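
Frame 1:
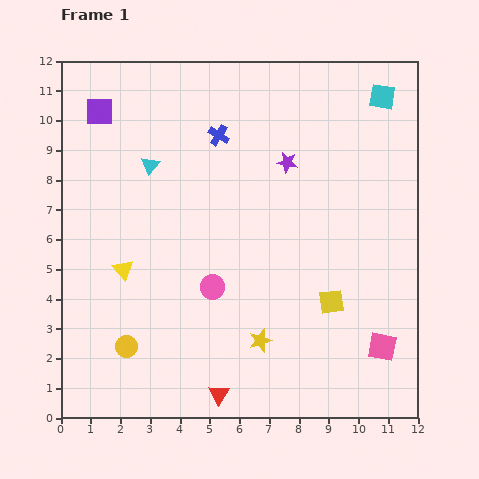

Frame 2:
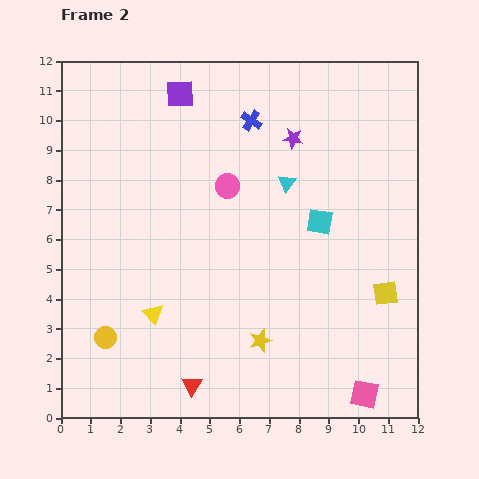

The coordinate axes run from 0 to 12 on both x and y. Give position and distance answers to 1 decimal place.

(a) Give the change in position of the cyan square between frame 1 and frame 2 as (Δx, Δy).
(-2.1, -4.2)

The cyan square was at (10.8, 10.8) in frame 1 and (8.7, 6.6) in frame 2.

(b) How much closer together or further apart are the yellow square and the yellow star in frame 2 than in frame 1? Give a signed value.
+1.8

Distance in frame 1: 2.7. Distance in frame 2: 4.5.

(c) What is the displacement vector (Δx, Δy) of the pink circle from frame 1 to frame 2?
(0.5, 3.4)

The pink circle was at (5.1, 4.4) in frame 1 and (5.6, 7.8) in frame 2.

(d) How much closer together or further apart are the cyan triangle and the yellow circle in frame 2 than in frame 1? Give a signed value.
+1.8

Distance in frame 1: 6.2. Distance in frame 2: 8.0.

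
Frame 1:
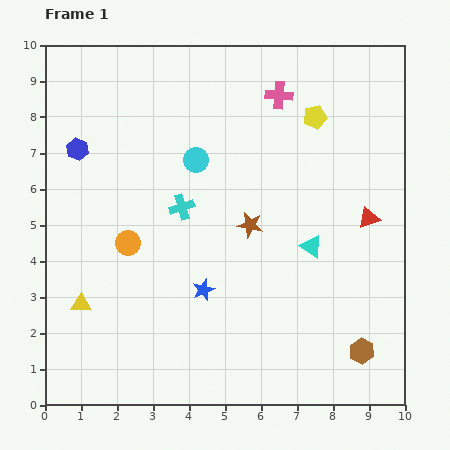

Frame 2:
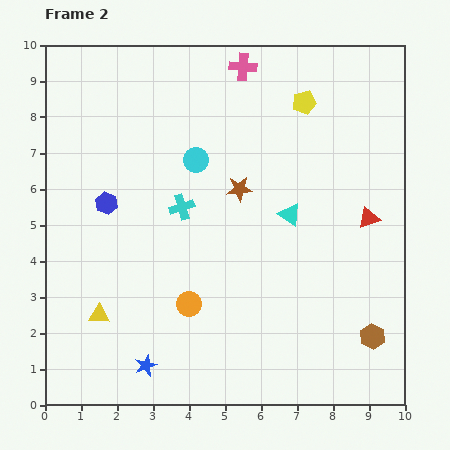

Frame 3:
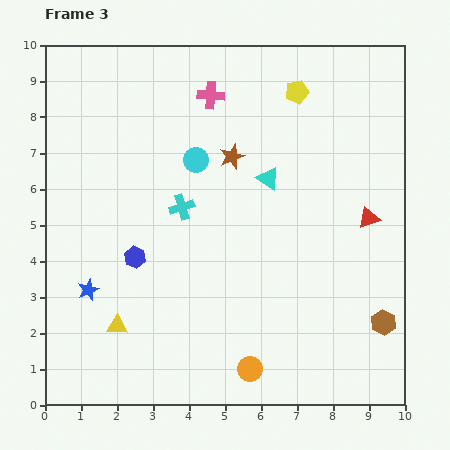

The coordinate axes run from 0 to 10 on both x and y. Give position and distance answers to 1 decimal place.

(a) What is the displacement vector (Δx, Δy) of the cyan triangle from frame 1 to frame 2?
(-0.6, 0.9)

The cyan triangle was at (7.4, 4.4) in frame 1 and (6.8, 5.3) in frame 2.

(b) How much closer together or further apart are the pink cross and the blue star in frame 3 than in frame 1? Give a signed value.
+0.6

Distance in frame 1: 5.8. Distance in frame 3: 6.4.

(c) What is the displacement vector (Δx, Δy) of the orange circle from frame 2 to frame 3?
(1.7, -1.8)

The orange circle was at (4.0, 2.8) in frame 2 and (5.7, 1.0) in frame 3.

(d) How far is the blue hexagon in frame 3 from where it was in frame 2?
1.7

The blue hexagon moved from (1.7, 5.6) to (2.5, 4.1), a distance of √(0.8² + 1.5²) ≈ 1.7.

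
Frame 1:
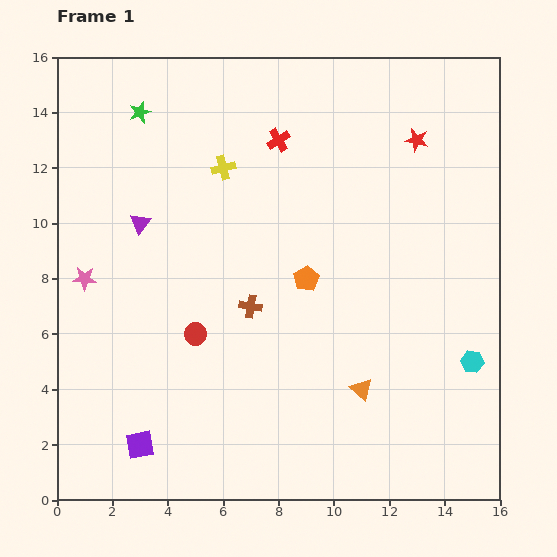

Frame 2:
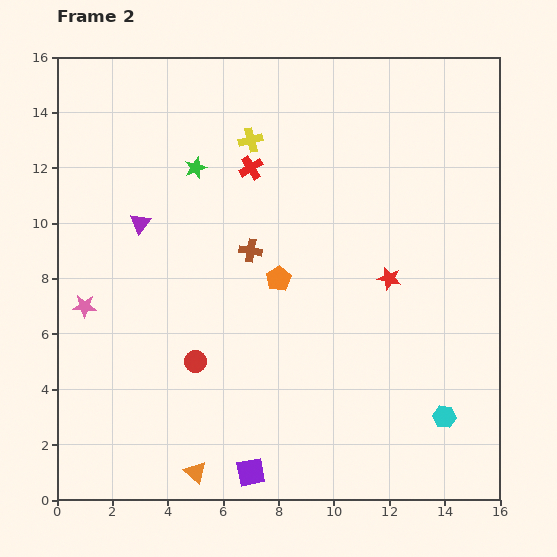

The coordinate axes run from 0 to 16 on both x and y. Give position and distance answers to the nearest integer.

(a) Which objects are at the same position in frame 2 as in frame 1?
the purple triangle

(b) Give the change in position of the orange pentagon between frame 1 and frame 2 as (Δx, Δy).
(-1, 0)

The orange pentagon was at (9, 8) in frame 1 and (8, 8) in frame 2.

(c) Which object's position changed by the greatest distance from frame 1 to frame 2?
the orange triangle

(moved 7; next 5)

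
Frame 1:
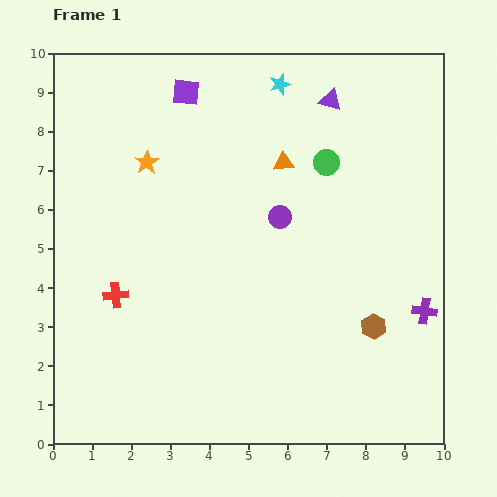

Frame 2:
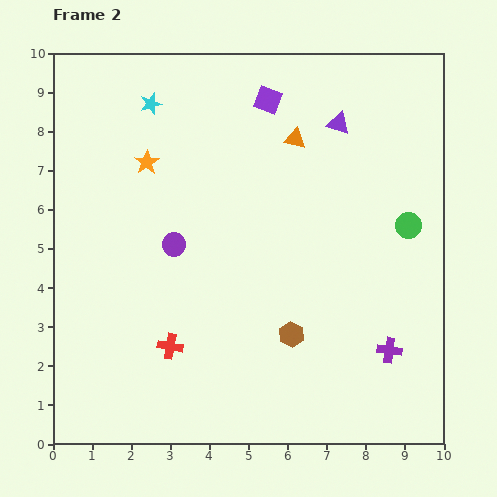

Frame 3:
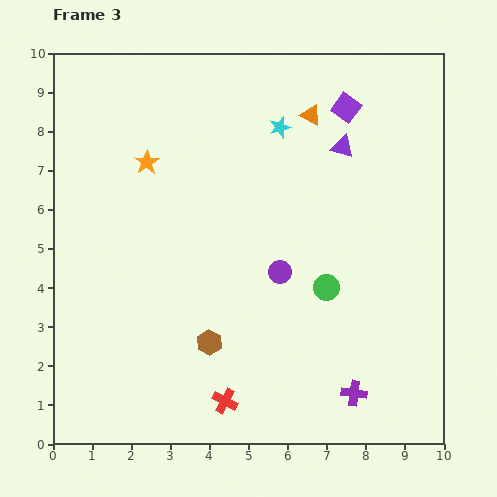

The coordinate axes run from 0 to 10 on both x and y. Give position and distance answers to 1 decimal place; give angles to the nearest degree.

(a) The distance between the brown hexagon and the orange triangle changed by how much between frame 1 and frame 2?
+0.2

Distance in frame 1: 4.8. Distance in frame 2: 5.0.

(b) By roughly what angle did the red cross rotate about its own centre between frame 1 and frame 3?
33° clockwise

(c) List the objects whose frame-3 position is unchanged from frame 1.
the orange star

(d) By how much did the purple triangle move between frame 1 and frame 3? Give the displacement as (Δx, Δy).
(0.3, -1.2)

The purple triangle was at (7.1, 8.8) in frame 1 and (7.4, 7.6) in frame 3.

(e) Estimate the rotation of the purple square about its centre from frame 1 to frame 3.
30° clockwise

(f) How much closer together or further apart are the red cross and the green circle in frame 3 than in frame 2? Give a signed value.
-2.9

Distance in frame 2: 6.8. Distance in frame 3: 3.9.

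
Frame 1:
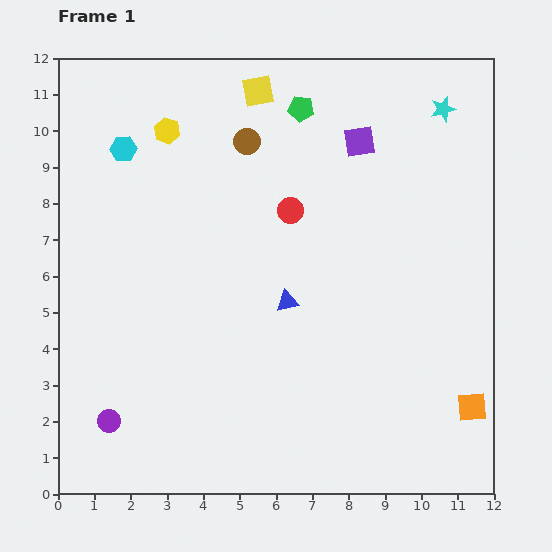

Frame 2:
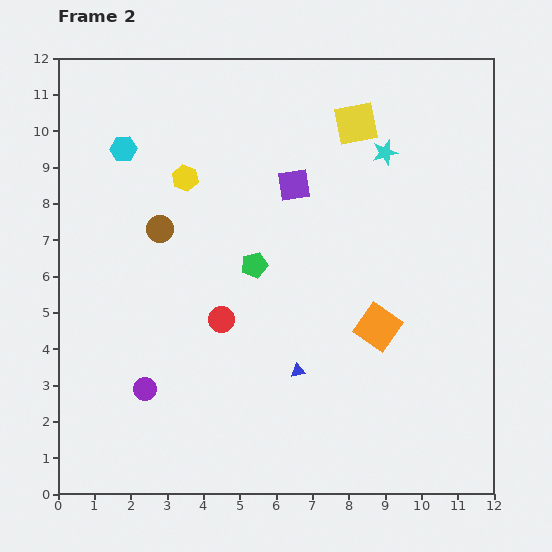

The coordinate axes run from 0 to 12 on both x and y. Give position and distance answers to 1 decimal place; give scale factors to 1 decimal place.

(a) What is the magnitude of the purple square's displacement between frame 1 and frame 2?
2.2

The purple square moved from (8.3, 9.7) to (6.5, 8.5), a distance of √(1.8² + 1.2²) ≈ 2.2.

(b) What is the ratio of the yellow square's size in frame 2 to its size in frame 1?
1.4×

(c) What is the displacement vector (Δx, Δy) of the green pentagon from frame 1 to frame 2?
(-1.3, -4.3)

The green pentagon was at (6.7, 10.6) in frame 1 and (5.4, 6.3) in frame 2.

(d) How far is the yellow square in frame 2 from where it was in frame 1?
2.8

The yellow square moved from (5.5, 11.1) to (8.2, 10.2), a distance of √(2.7² + 0.9²) ≈ 2.8.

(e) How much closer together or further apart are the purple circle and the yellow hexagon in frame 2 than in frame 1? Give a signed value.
-2.3

Distance in frame 1: 8.2. Distance in frame 2: 5.9.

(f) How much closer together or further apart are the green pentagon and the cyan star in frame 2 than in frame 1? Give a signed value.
+0.9

Distance in frame 1: 3.9. Distance in frame 2: 4.8.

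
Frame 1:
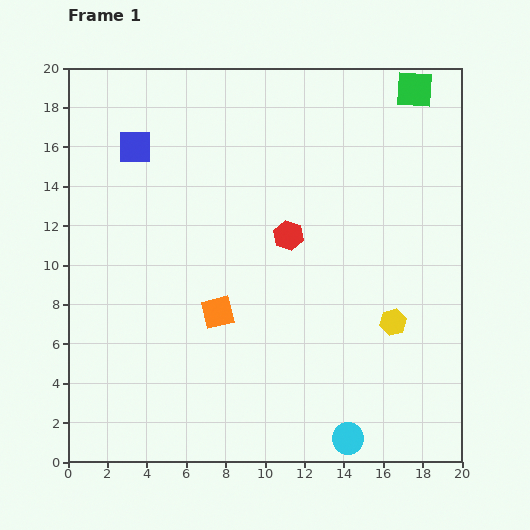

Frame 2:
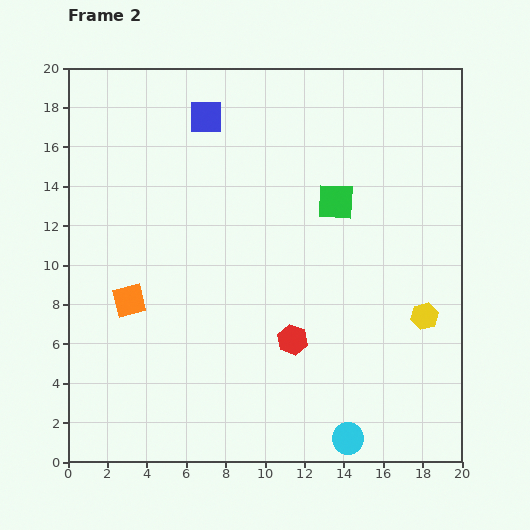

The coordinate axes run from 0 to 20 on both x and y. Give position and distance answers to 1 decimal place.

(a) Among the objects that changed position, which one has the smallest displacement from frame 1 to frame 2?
the yellow hexagon

(moved 1.6)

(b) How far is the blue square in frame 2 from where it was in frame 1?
3.9

The blue square moved from (3.4, 16.0) to (7.0, 17.5), a distance of √(3.6² + 1.5²) ≈ 3.9.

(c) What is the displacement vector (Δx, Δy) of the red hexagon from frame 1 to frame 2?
(0.2, -5.3)

The red hexagon was at (11.2, 11.5) in frame 1 and (11.4, 6.2) in frame 2.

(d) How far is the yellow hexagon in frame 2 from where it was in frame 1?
1.6

The yellow hexagon moved from (16.5, 7.1) to (18.1, 7.4), a distance of √(1.6² + 0.3²) ≈ 1.6.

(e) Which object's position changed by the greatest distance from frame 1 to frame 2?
the green square

(moved 7.0; next 5.3)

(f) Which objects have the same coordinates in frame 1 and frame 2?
the cyan circle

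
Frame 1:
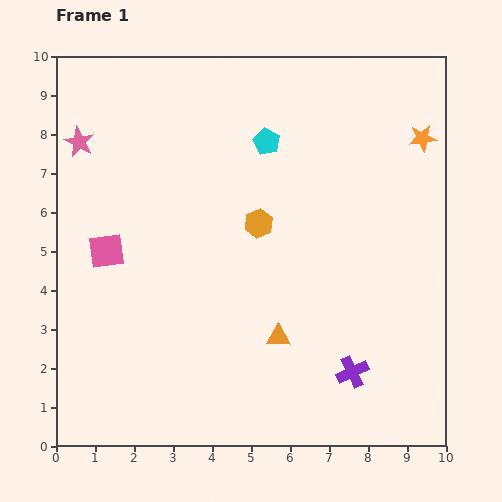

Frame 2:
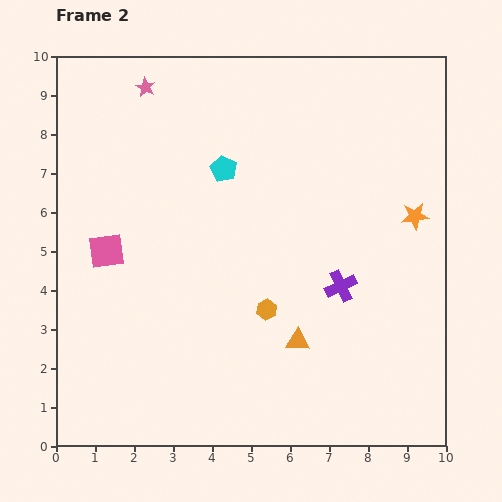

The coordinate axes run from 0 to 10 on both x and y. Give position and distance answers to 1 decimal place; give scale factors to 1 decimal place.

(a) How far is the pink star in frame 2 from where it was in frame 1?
2.2

The pink star moved from (0.6, 7.8) to (2.3, 9.2), a distance of √(1.7² + 1.4²) ≈ 2.2.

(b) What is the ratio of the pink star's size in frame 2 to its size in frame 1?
0.6×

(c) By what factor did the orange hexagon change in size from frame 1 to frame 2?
0.7×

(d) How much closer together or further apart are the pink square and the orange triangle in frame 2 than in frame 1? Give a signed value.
+0.5

Distance in frame 1: 4.9. Distance in frame 2: 5.4.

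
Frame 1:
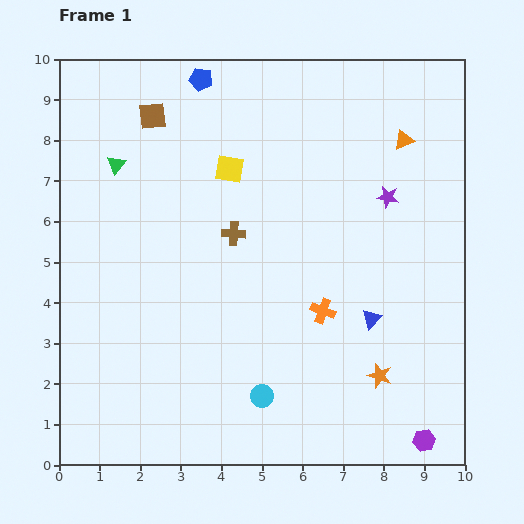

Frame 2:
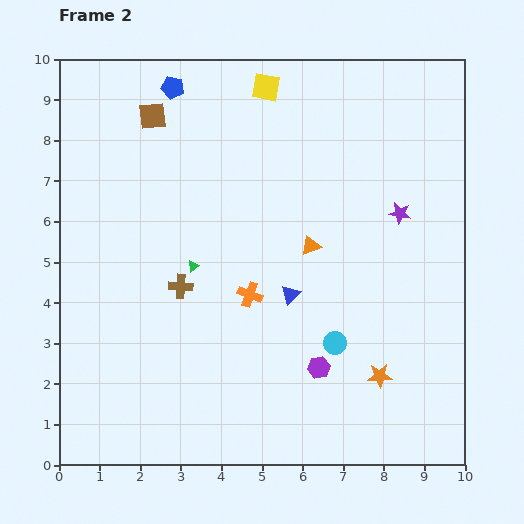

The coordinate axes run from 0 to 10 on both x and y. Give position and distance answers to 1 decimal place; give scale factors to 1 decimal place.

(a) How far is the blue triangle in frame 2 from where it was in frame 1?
2.1

The blue triangle moved from (7.7, 3.6) to (5.7, 4.2), a distance of √(2.0² + 0.6²) ≈ 2.1.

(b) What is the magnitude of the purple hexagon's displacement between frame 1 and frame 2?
3.2

The purple hexagon moved from (9.0, 0.6) to (6.4, 2.4), a distance of √(2.6² + 1.8²) ≈ 3.2.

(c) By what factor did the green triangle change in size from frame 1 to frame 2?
0.6×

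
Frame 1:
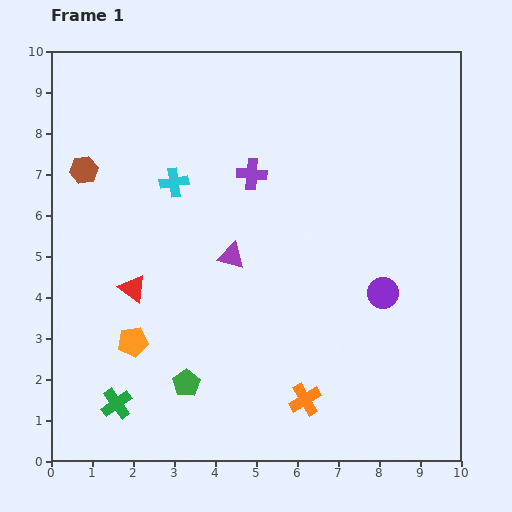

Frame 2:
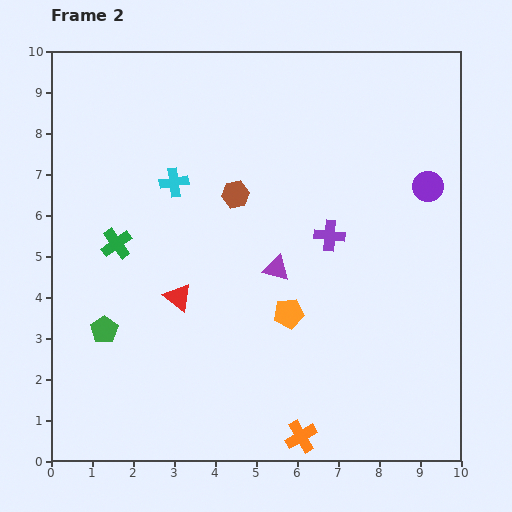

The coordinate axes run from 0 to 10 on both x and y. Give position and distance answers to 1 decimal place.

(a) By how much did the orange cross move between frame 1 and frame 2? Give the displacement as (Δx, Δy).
(-0.1, -0.9)

The orange cross was at (6.2, 1.5) in frame 1 and (6.1, 0.6) in frame 2.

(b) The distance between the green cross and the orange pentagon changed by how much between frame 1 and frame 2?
+2.9

Distance in frame 1: 1.6. Distance in frame 2: 4.5.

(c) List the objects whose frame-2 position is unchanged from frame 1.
the cyan cross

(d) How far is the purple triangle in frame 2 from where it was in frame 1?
1.1

The purple triangle moved from (4.4, 5.0) to (5.5, 4.7), a distance of √(1.1² + 0.3²) ≈ 1.1.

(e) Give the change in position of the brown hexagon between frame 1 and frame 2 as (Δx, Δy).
(3.7, -0.6)

The brown hexagon was at (0.8, 7.1) in frame 1 and (4.5, 6.5) in frame 2.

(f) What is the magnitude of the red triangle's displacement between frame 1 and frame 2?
1.1

The red triangle moved from (2.0, 4.2) to (3.1, 4.0), a distance of √(1.1² + 0.2²) ≈ 1.1.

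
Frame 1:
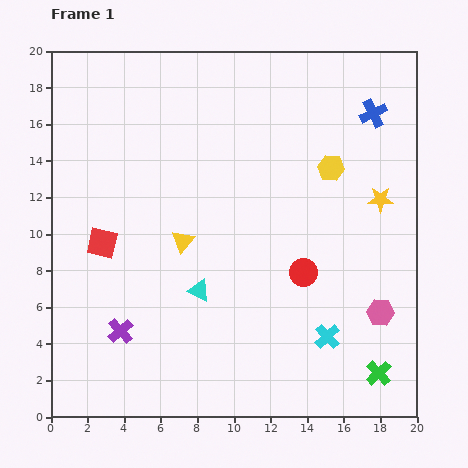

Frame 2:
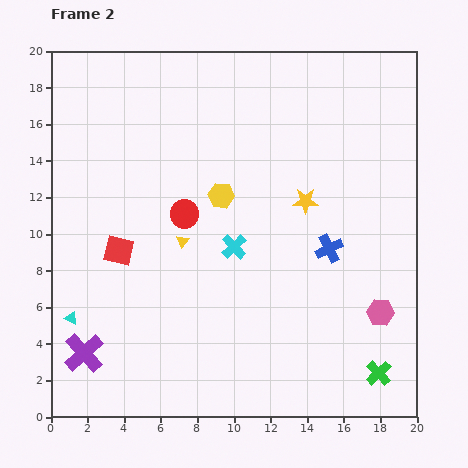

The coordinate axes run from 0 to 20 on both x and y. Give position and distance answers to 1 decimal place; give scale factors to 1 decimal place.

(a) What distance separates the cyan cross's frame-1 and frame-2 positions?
7.1

The cyan cross moved from (15.1, 4.4) to (10.0, 9.3), a distance of √(5.1² + 4.9²) ≈ 7.1.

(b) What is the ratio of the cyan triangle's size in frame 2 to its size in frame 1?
0.6×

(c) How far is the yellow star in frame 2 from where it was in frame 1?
4.1

The yellow star moved from (18.0, 11.9) to (13.9, 11.8), a distance of √(4.1² + 0.1²) ≈ 4.1.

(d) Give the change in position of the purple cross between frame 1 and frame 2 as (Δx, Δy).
(-2.0, -1.2)

The purple cross was at (3.8, 4.7) in frame 1 and (1.8, 3.5) in frame 2.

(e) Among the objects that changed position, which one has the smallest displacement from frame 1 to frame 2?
the red square

(moved 1.0)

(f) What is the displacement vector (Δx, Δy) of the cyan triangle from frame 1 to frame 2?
(-7.0, -1.5)

The cyan triangle was at (8.1, 6.9) in frame 1 and (1.1, 5.4) in frame 2.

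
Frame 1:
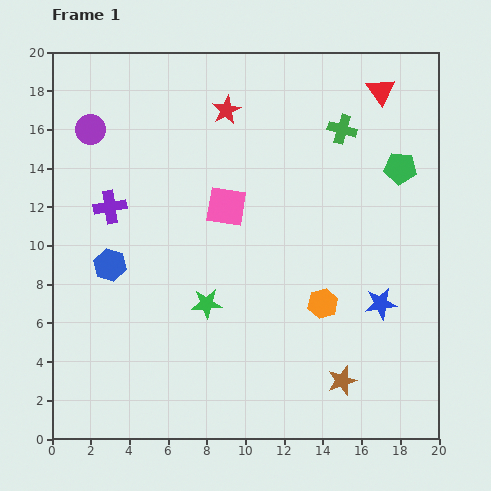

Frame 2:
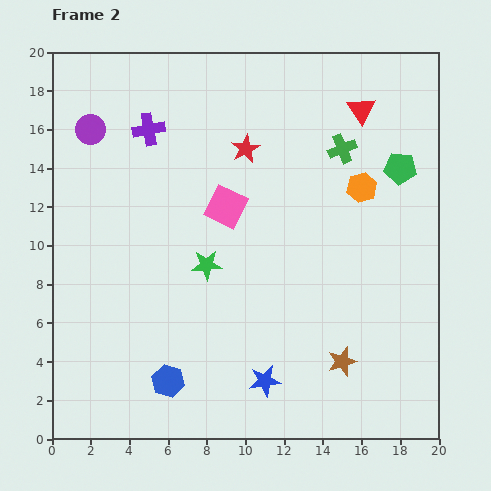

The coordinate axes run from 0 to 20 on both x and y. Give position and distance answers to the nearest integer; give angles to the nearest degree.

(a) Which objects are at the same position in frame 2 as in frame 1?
the pink square, the purple circle, the green pentagon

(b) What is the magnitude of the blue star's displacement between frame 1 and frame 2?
7

The blue star moved from (17, 7) to (11, 3), a distance of √(6² + 4²) ≈ 7.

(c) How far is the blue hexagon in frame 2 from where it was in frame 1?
7

The blue hexagon moved from (3, 9) to (6, 3), a distance of √(3² + 6²) ≈ 7.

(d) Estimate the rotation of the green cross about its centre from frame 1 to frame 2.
38° counter-clockwise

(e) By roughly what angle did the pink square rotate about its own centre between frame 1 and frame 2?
17° clockwise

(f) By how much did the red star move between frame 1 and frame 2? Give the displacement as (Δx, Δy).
(1, -2)

The red star was at (9, 17) in frame 1 and (10, 15) in frame 2.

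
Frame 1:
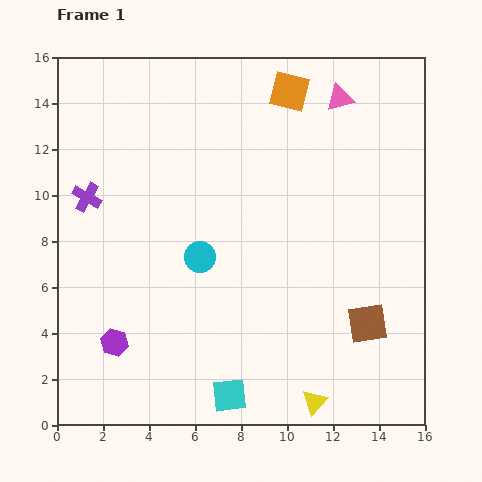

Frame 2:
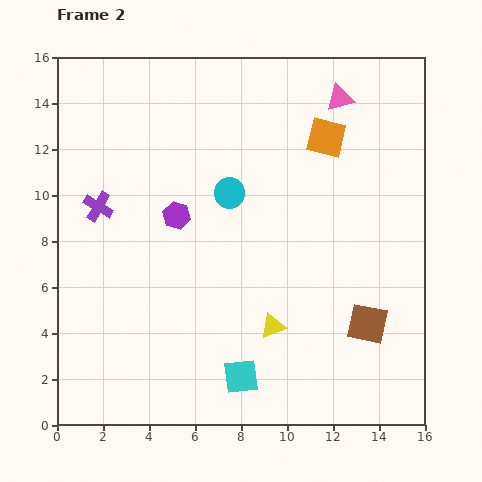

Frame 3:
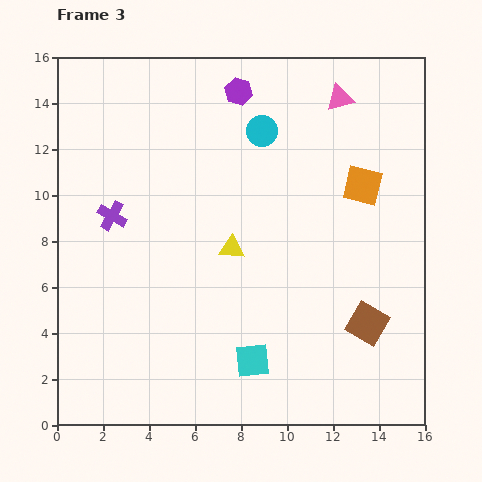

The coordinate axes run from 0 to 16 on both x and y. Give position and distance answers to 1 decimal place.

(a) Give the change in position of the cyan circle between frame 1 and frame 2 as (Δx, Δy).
(1.3, 2.8)

The cyan circle was at (6.2, 7.3) in frame 1 and (7.5, 10.1) in frame 2.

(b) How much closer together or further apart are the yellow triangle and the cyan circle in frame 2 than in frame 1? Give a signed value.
-1.9

Distance in frame 1: 8.0. Distance in frame 2: 6.1.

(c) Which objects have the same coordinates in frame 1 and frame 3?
the brown square, the pink triangle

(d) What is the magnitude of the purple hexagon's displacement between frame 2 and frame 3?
6.0

The purple hexagon moved from (5.2, 9.1) to (7.9, 14.5), a distance of √(2.7² + 5.4²) ≈ 6.0.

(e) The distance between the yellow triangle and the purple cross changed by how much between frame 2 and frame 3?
-3.8

Distance in frame 2: 9.2. Distance in frame 3: 5.4.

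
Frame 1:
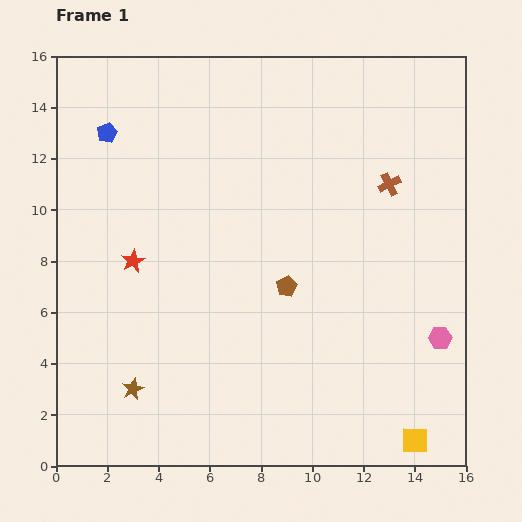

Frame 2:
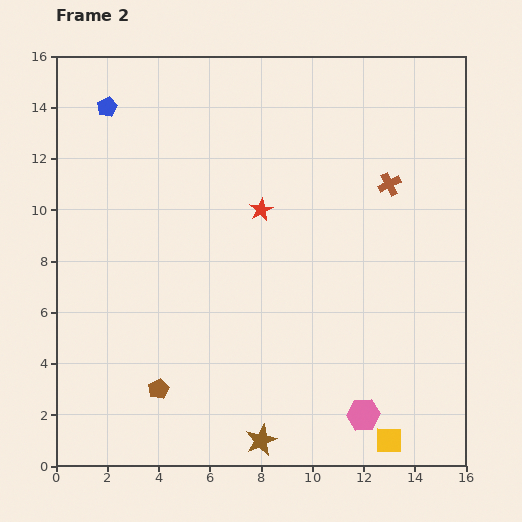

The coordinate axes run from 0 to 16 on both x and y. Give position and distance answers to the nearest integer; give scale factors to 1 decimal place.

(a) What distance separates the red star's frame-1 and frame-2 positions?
5

The red star moved from (3, 8) to (8, 10), a distance of √(5² + 2²) ≈ 5.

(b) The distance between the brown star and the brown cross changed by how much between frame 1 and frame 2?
-2

Distance in frame 1: 13. Distance in frame 2: 11.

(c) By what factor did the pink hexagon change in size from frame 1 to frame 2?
1.4×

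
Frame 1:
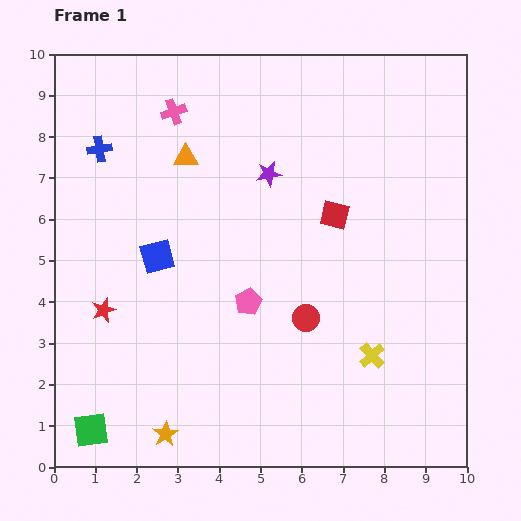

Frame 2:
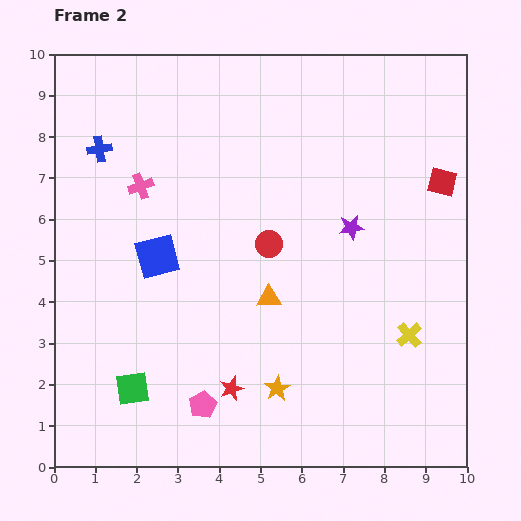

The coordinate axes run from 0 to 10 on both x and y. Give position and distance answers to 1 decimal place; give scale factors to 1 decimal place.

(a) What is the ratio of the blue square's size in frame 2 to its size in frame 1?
1.3×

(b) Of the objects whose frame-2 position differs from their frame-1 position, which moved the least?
the yellow cross

(moved 1.0)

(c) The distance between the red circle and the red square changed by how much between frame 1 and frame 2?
+1.9

Distance in frame 1: 2.6. Distance in frame 2: 4.5.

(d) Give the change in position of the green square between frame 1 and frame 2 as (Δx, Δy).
(1.0, 1.0)

The green square was at (0.9, 0.9) in frame 1 and (1.9, 1.9) in frame 2.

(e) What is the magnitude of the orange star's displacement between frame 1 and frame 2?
2.9

The orange star moved from (2.7, 0.8) to (5.4, 1.9), a distance of √(2.7² + 1.1²) ≈ 2.9.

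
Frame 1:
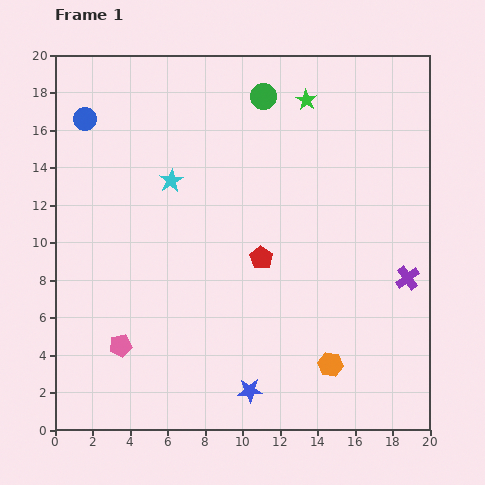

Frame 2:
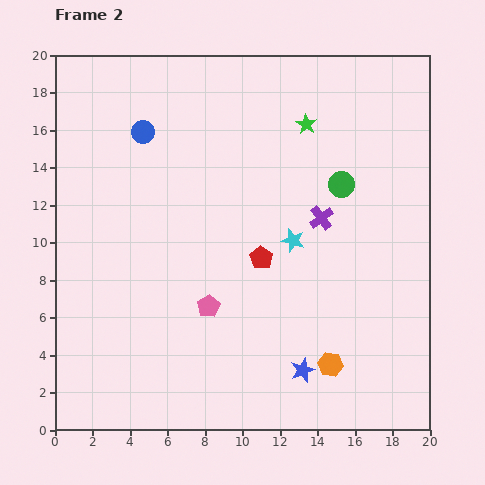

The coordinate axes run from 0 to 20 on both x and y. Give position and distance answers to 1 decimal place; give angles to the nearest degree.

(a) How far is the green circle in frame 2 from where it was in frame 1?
6.3

The green circle moved from (11.1, 17.8) to (15.3, 13.1), a distance of √(4.2² + 4.7²) ≈ 6.3.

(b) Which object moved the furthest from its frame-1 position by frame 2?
the cyan star

(moved 7.2; next 6.3)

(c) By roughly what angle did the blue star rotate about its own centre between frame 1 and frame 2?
18° counter-clockwise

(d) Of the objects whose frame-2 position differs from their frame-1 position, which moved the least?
the green star

(moved 1.3)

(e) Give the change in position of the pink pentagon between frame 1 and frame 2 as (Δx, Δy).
(4.7, 2.1)

The pink pentagon was at (3.5, 4.5) in frame 1 and (8.2, 6.6) in frame 2.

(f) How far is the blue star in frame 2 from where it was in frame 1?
3.0

The blue star moved from (10.4, 2.1) to (13.2, 3.2), a distance of √(2.8² + 1.1²) ≈ 3.0.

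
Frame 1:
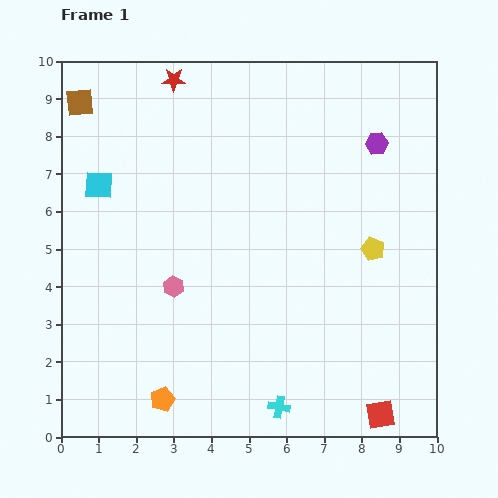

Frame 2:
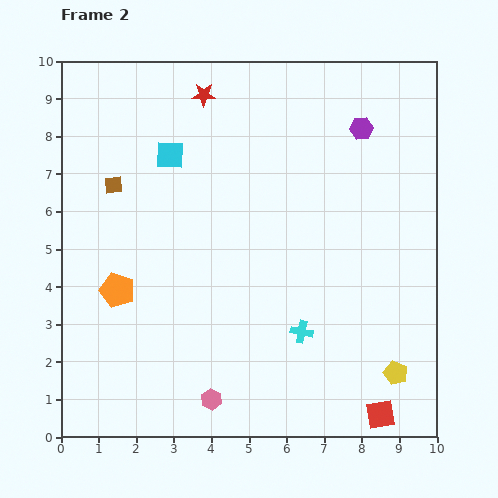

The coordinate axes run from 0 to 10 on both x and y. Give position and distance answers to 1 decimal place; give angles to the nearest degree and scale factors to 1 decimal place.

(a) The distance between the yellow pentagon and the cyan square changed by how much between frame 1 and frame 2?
+0.8

Distance in frame 1: 7.5. Distance in frame 2: 8.3.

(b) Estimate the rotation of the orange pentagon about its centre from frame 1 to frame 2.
31° counter-clockwise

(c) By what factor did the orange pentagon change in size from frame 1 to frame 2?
1.4×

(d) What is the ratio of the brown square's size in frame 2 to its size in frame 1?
0.6×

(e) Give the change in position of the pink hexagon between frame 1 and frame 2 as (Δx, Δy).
(1.0, -3.0)

The pink hexagon was at (3.0, 4.0) in frame 1 and (4.0, 1.0) in frame 2.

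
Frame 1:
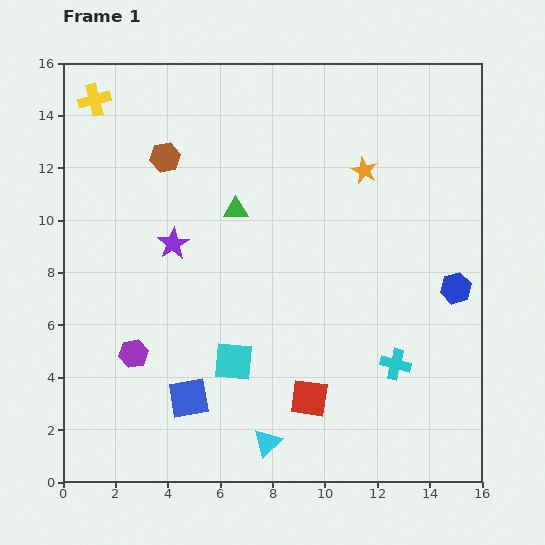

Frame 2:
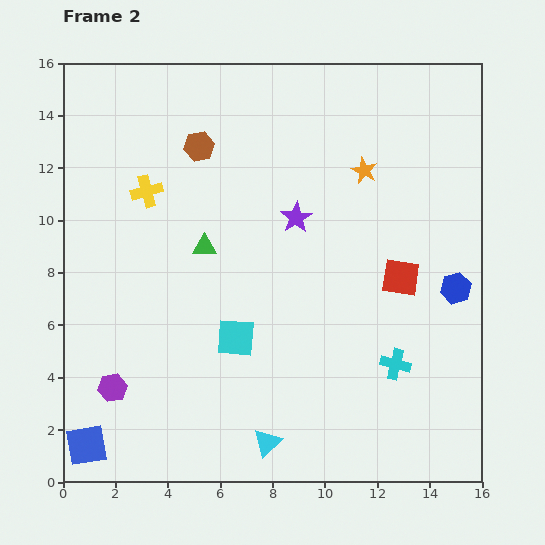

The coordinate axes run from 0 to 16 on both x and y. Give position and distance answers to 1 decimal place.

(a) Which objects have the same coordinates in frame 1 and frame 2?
the cyan cross, the cyan triangle, the orange star, the blue hexagon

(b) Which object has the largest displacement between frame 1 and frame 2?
the red square

(moved 5.8; next 4.8)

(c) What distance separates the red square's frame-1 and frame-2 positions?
5.8

The red square moved from (9.4, 3.2) to (12.9, 7.8), a distance of √(3.5² + 4.6²) ≈ 5.8.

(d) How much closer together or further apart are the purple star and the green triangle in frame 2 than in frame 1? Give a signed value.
+1.0

Distance in frame 1: 2.7. Distance in frame 2: 3.7.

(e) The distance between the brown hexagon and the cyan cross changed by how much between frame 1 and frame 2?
-0.6

Distance in frame 1: 11.8. Distance in frame 2: 11.2.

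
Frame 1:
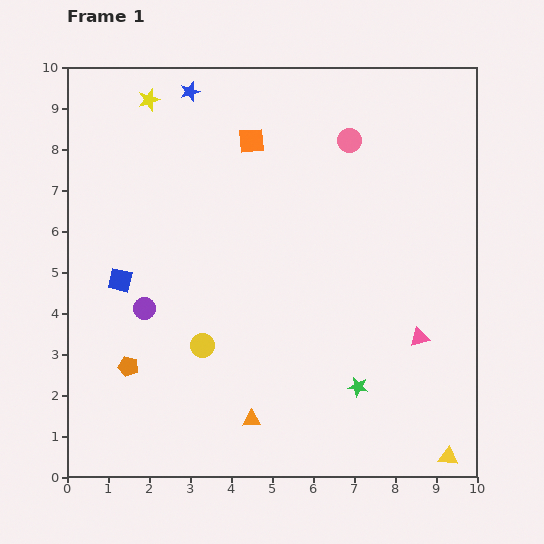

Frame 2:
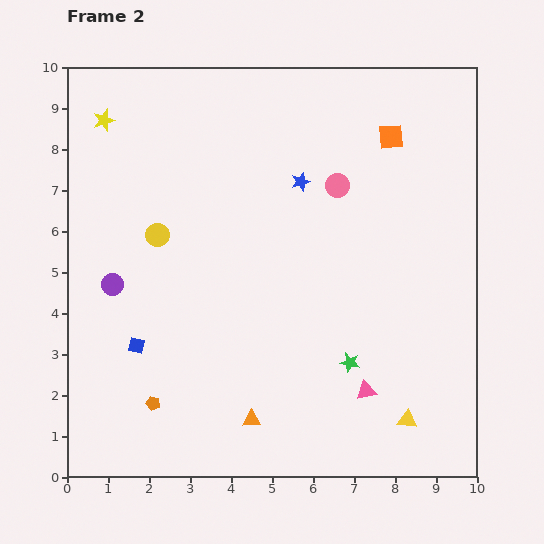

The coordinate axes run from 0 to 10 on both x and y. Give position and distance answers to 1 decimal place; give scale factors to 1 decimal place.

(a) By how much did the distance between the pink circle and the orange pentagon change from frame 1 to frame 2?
-0.7

Distance in frame 1: 7.7. Distance in frame 2: 7.0.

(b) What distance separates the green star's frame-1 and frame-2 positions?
0.6

The green star moved from (7.1, 2.2) to (6.9, 2.8), a distance of √(0.2² + 0.6²) ≈ 0.6.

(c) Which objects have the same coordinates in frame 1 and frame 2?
the orange triangle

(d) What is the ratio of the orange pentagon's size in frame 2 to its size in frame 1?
0.7×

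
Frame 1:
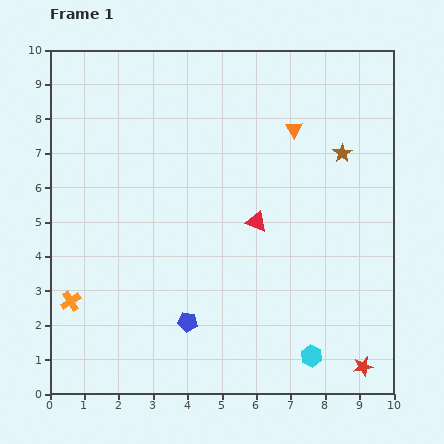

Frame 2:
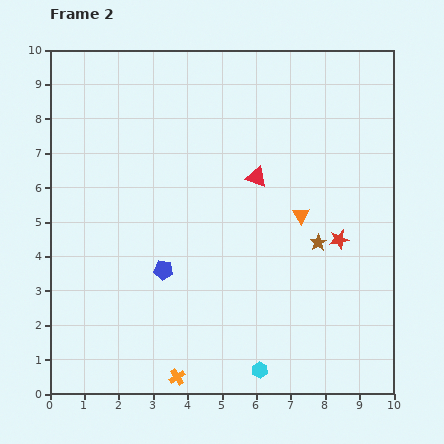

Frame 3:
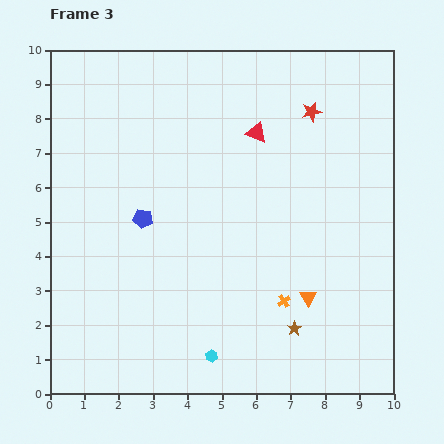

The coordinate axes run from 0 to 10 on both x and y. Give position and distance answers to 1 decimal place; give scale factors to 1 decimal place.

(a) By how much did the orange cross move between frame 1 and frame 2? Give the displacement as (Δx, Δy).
(3.1, -2.2)

The orange cross was at (0.6, 2.7) in frame 1 and (3.7, 0.5) in frame 2.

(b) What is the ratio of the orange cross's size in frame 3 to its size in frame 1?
0.6×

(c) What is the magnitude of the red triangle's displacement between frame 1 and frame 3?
2.6

The red triangle moved from (6.0, 5.0) to (6.0, 7.6), a distance of √(0.0² + 2.6²) ≈ 2.6.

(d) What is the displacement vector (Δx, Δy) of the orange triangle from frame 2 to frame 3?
(0.2, -2.4)

The orange triangle was at (7.3, 5.2) in frame 2 and (7.5, 2.8) in frame 3.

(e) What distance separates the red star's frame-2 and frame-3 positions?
3.8

The red star moved from (8.4, 4.5) to (7.6, 8.2), a distance of √(0.8² + 3.7²) ≈ 3.8.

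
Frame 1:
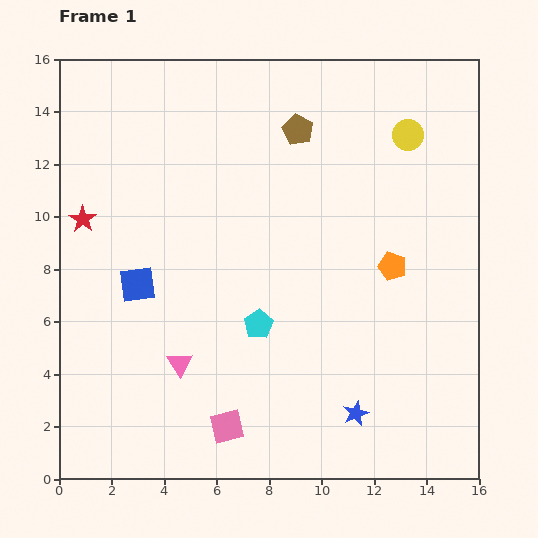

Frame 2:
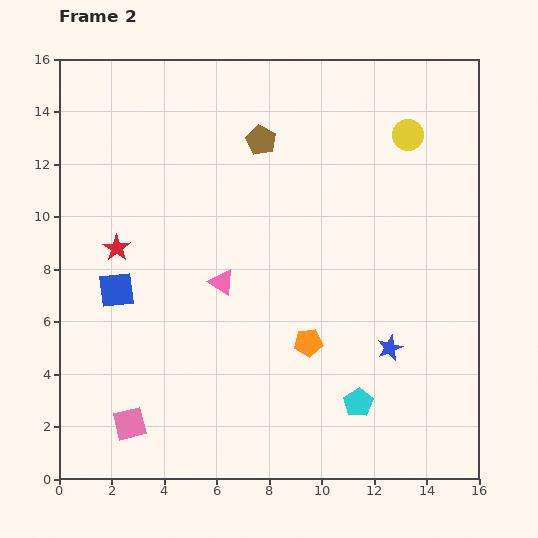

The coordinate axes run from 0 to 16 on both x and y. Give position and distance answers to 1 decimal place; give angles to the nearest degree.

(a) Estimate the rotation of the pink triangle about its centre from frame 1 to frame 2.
25° counter-clockwise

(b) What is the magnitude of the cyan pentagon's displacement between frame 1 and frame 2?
4.8

The cyan pentagon moved from (7.6, 5.9) to (11.4, 2.9), a distance of √(3.8² + 3.0²) ≈ 4.8.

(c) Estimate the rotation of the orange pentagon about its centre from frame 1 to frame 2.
24° counter-clockwise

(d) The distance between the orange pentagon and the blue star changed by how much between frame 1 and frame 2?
-2.7

Distance in frame 1: 5.8. Distance in frame 2: 3.1.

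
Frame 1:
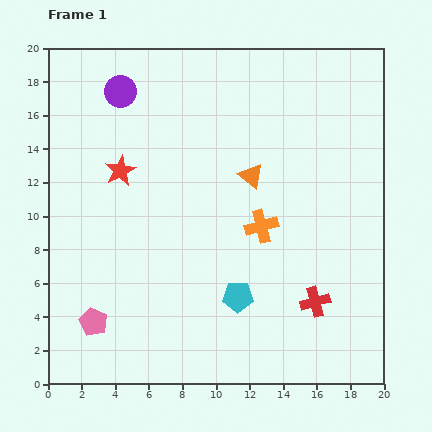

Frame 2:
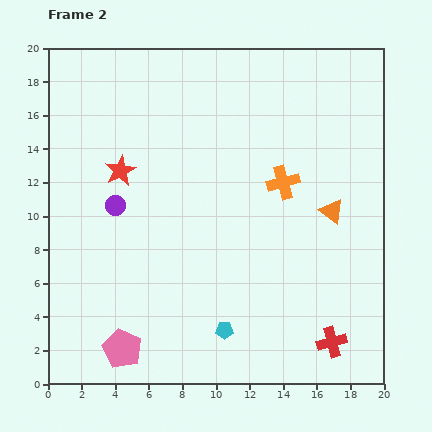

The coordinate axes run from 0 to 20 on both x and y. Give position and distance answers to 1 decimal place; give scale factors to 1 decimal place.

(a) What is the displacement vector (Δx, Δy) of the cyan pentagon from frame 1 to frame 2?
(-0.8, -2.0)

The cyan pentagon was at (11.3, 5.2) in frame 1 and (10.5, 3.2) in frame 2.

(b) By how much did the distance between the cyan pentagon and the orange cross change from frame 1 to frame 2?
+5.1

Distance in frame 1: 4.4. Distance in frame 2: 9.5.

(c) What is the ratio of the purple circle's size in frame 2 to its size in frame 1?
0.6×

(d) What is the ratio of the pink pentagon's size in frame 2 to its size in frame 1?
1.4×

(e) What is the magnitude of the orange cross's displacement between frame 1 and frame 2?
2.9

The orange cross moved from (12.7, 9.4) to (14.0, 12.0), a distance of √(1.3² + 2.6²) ≈ 2.9.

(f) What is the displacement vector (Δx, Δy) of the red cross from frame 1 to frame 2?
(1.0, -2.4)

The red cross was at (15.9, 4.9) in frame 1 and (16.9, 2.5) in frame 2.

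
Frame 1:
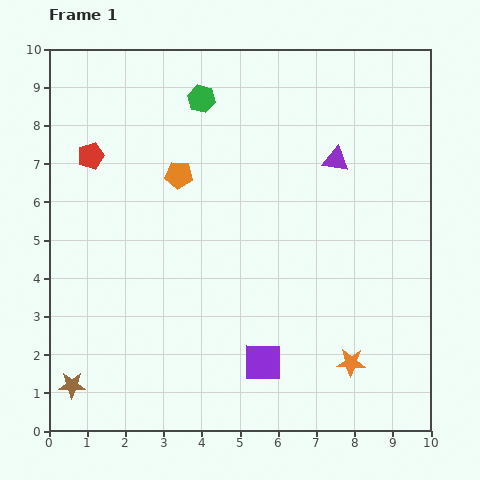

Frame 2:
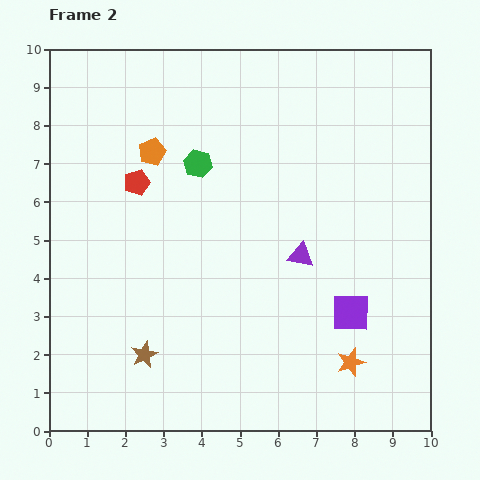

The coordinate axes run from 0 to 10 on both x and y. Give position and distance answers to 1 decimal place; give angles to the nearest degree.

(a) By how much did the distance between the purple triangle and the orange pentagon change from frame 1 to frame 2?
+0.6

Distance in frame 1: 4.1. Distance in frame 2: 4.7.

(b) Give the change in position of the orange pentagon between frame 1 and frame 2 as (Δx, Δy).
(-0.7, 0.6)

The orange pentagon was at (3.4, 6.7) in frame 1 and (2.7, 7.3) in frame 2.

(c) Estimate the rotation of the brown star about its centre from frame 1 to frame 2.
27° counter-clockwise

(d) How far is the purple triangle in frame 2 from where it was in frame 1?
2.7

The purple triangle moved from (7.5, 7.1) to (6.6, 4.6), a distance of √(0.9² + 2.5²) ≈ 2.7.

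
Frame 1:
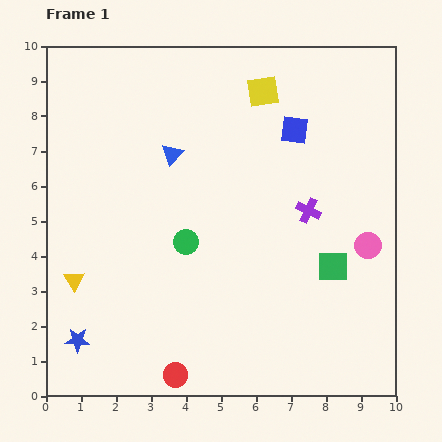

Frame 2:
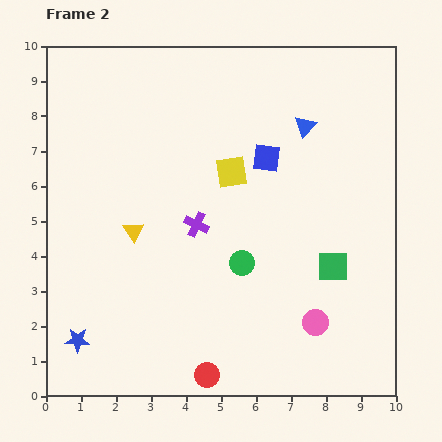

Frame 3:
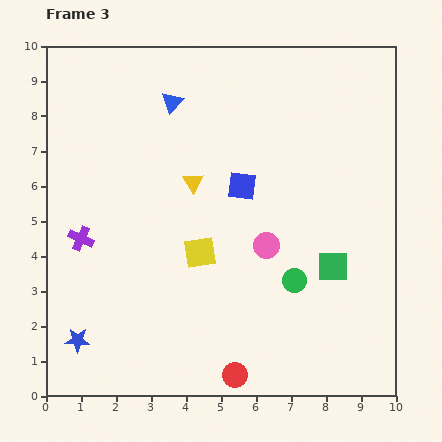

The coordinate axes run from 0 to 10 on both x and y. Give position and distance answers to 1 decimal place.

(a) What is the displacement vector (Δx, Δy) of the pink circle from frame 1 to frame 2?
(-1.5, -2.2)

The pink circle was at (9.2, 4.3) in frame 1 and (7.7, 2.1) in frame 2.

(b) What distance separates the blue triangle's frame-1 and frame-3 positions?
1.5

The blue triangle moved from (3.6, 6.9) to (3.6, 8.4), a distance of √(0.0² + 1.5²) ≈ 1.5.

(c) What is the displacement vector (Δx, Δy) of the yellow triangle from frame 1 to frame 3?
(3.4, 2.8)

The yellow triangle was at (0.8, 3.3) in frame 1 and (4.2, 6.1) in frame 3.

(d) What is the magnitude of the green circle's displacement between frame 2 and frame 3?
1.6

The green circle moved from (5.6, 3.8) to (7.1, 3.3), a distance of √(1.5² + 0.5²) ≈ 1.6.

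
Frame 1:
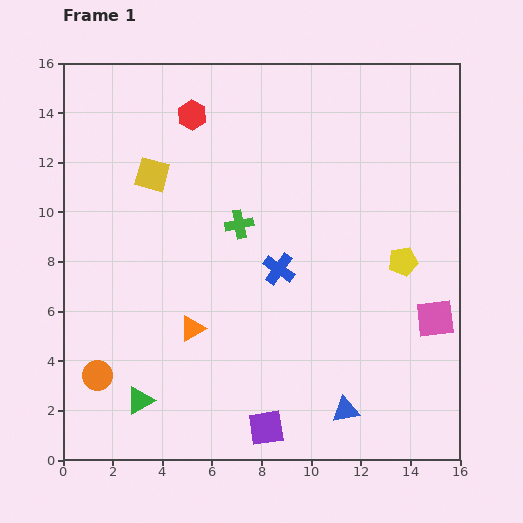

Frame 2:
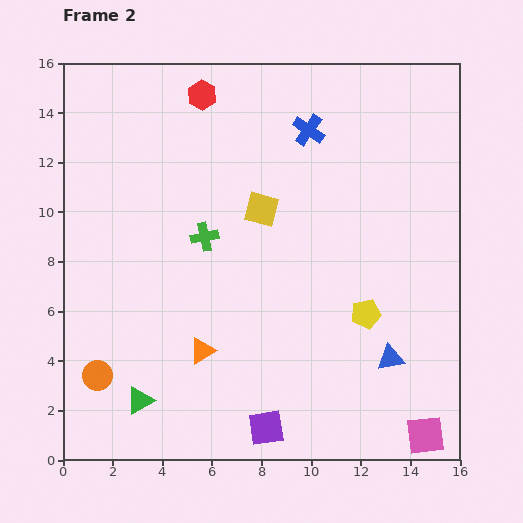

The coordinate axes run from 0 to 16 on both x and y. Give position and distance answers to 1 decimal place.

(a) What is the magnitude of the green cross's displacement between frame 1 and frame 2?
1.5

The green cross moved from (7.1, 9.5) to (5.7, 9.0), a distance of √(1.4² + 0.5²) ≈ 1.5.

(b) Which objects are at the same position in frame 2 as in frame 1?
the green triangle, the purple square, the orange circle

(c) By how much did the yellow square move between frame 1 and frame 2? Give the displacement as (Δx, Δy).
(4.4, -1.4)

The yellow square was at (3.6, 11.5) in frame 1 and (8.0, 10.1) in frame 2.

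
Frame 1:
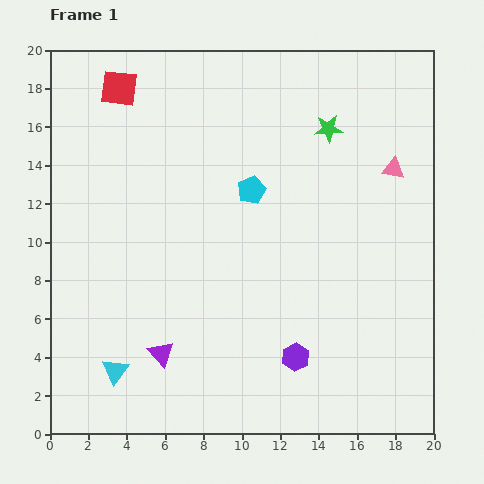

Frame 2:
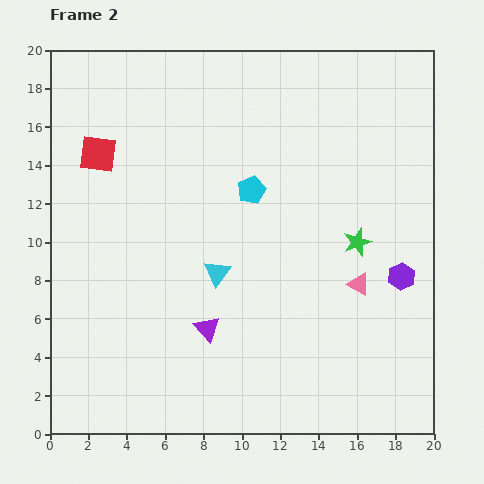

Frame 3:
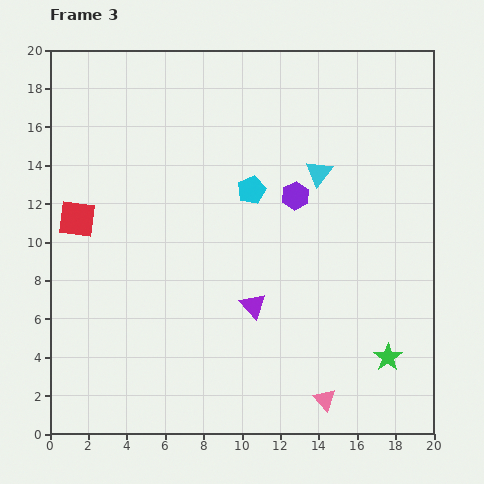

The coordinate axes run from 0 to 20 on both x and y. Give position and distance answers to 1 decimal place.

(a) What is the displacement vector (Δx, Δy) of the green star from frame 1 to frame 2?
(1.5, -5.9)

The green star was at (14.5, 15.9) in frame 1 and (16.0, 10.0) in frame 2.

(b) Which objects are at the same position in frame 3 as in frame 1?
the cyan pentagon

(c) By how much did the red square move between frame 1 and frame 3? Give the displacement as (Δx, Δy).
(-2.2, -6.8)

The red square was at (3.6, 18.0) in frame 1 and (1.4, 11.2) in frame 3.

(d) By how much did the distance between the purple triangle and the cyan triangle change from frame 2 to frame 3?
+4.8

Distance in frame 2: 2.9. Distance in frame 3: 7.7.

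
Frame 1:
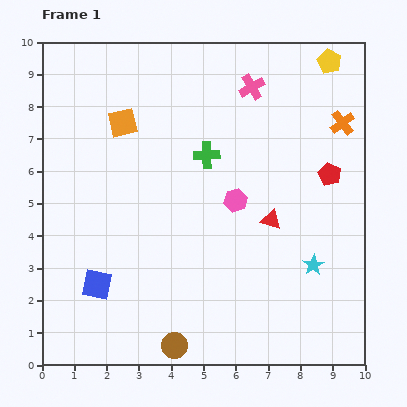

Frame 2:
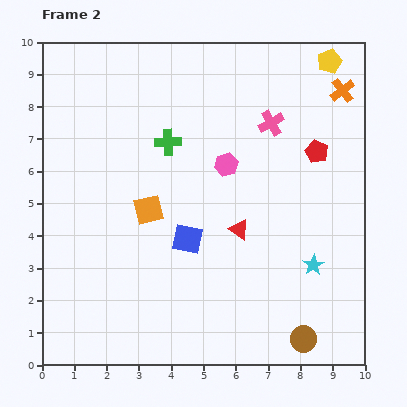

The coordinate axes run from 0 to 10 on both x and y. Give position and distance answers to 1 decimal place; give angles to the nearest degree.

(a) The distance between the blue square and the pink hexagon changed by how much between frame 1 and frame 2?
-2.4

Distance in frame 1: 5.0. Distance in frame 2: 2.6.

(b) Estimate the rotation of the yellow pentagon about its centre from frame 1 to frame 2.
25° clockwise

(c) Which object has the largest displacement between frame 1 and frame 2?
the brown circle

(moved 4.0; next 3.1)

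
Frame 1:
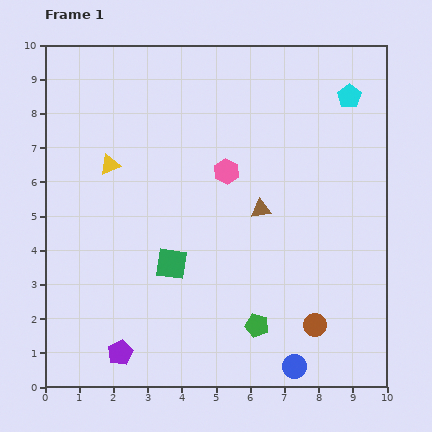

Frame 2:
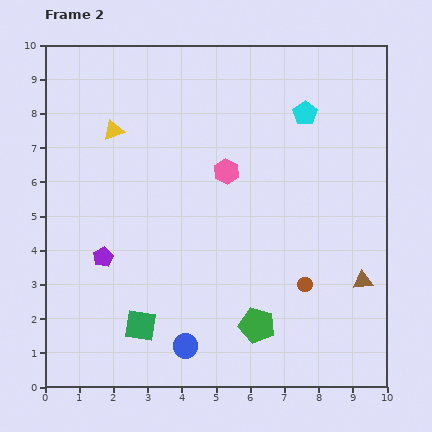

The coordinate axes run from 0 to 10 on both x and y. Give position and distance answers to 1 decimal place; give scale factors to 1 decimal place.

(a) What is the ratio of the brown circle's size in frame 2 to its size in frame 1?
0.6×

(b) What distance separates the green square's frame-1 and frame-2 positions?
2.0

The green square moved from (3.7, 3.6) to (2.8, 1.8), a distance of √(0.9² + 1.8²) ≈ 2.0.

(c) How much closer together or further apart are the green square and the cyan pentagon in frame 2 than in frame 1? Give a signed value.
+0.7

Distance in frame 1: 7.1. Distance in frame 2: 7.8.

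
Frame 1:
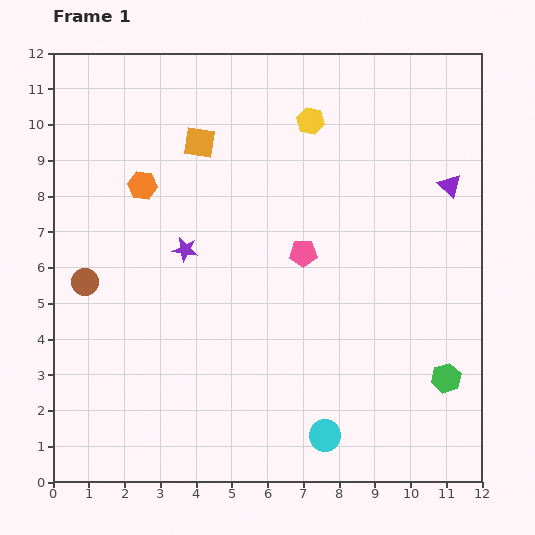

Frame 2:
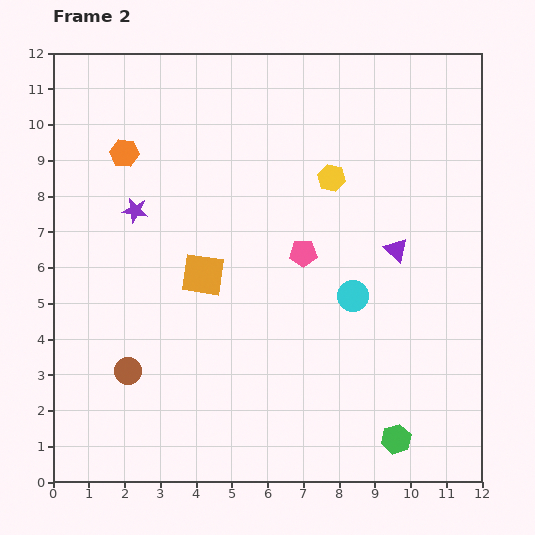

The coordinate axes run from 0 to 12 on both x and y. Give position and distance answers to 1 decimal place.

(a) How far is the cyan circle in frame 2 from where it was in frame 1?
4.0

The cyan circle moved from (7.6, 1.3) to (8.4, 5.2), a distance of √(0.8² + 3.9²) ≈ 4.0.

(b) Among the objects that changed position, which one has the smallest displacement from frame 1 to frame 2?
the orange hexagon

(moved 1.0)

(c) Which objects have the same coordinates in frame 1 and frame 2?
the pink pentagon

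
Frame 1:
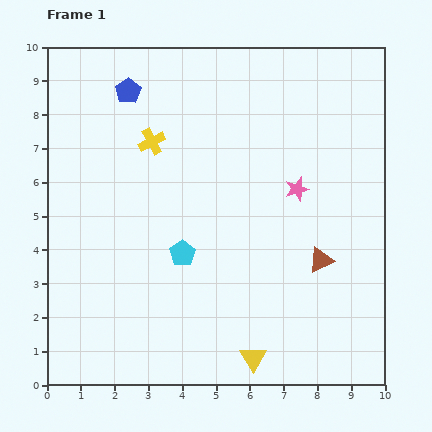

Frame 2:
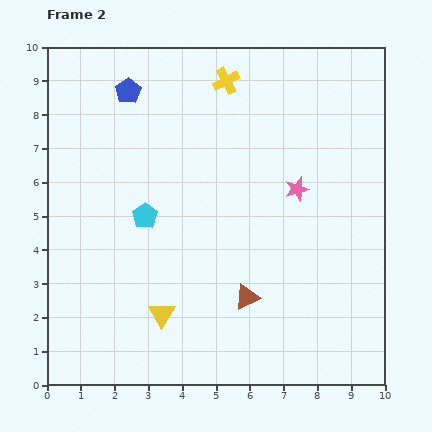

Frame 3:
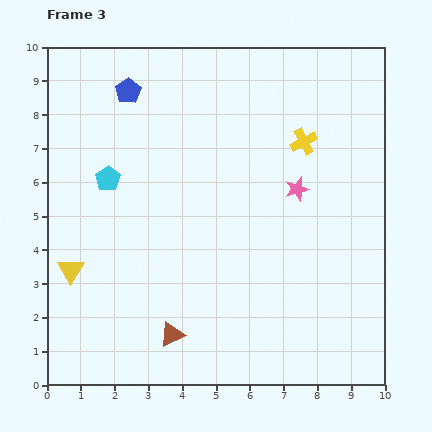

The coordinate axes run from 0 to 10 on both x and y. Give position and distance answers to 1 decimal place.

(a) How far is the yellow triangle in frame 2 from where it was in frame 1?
3.0

The yellow triangle moved from (6.1, 0.8) to (3.4, 2.1), a distance of √(2.7² + 1.3²) ≈ 3.0.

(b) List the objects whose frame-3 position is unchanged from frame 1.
the pink star, the blue pentagon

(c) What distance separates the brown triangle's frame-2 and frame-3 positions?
2.5

The brown triangle moved from (5.9, 2.6) to (3.7, 1.5), a distance of √(2.2² + 1.1²) ≈ 2.5.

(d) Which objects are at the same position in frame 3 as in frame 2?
the pink star, the blue pentagon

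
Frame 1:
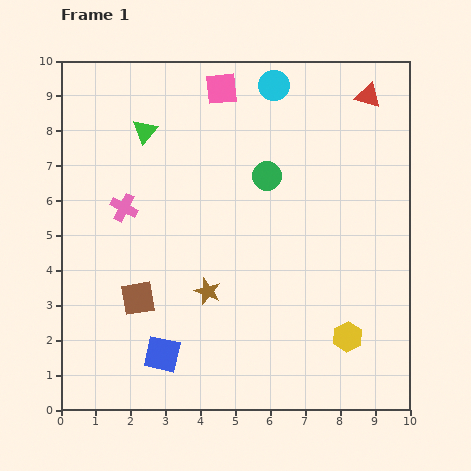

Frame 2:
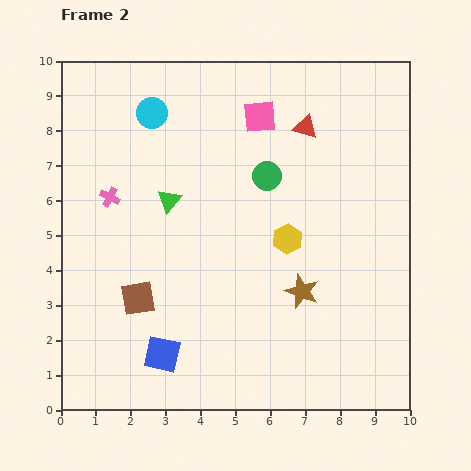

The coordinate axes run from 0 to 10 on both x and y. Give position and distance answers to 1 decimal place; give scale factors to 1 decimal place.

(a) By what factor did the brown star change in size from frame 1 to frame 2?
1.3×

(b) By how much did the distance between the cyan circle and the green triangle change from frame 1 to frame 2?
-1.4

Distance in frame 1: 3.9. Distance in frame 2: 2.5.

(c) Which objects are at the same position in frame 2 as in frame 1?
the blue square, the brown square, the green circle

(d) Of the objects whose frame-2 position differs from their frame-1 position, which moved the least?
the pink cross

(moved 0.5)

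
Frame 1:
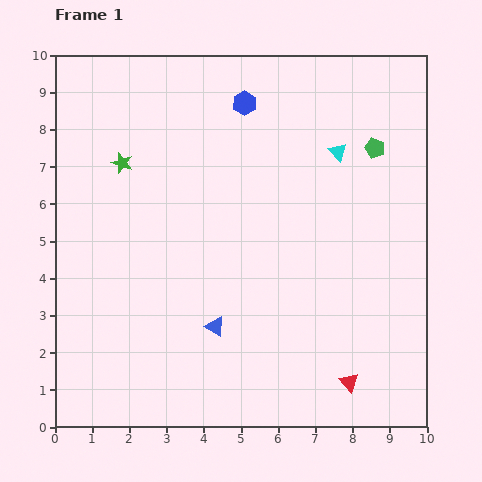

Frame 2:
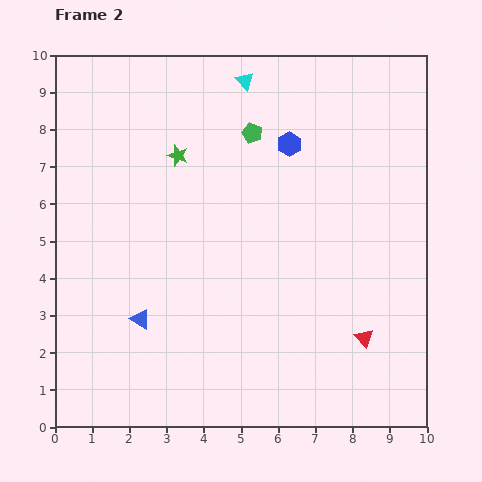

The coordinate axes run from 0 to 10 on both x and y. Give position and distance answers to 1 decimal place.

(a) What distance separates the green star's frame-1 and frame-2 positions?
1.5

The green star moved from (1.8, 7.1) to (3.3, 7.3), a distance of √(1.5² + 0.2²) ≈ 1.5.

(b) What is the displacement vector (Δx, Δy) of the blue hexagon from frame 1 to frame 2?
(1.2, -1.1)

The blue hexagon was at (5.1, 8.7) in frame 1 and (6.3, 7.6) in frame 2.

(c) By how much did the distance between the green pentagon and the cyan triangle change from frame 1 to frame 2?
+0.4

Distance in frame 1: 1.0. Distance in frame 2: 1.4.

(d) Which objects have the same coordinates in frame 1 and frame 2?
none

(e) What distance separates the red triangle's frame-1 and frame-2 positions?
1.3

The red triangle moved from (7.9, 1.2) to (8.3, 2.4), a distance of √(0.4² + 1.2²) ≈ 1.3.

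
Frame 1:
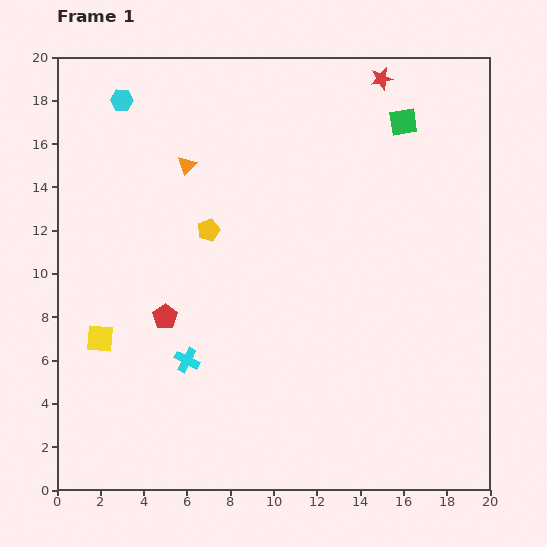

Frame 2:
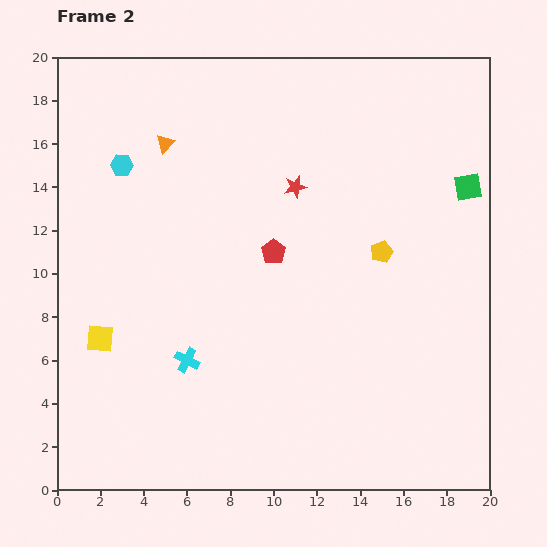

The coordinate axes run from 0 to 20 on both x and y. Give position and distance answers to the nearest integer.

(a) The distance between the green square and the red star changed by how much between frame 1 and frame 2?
+6

Distance in frame 1: 2. Distance in frame 2: 8.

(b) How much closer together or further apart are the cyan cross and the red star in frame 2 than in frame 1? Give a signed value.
-7

Distance in frame 1: 16. Distance in frame 2: 9.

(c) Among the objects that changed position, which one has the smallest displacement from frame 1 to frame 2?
the orange triangle

(moved 1)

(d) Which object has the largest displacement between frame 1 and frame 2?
the yellow pentagon

(moved 8; next 6)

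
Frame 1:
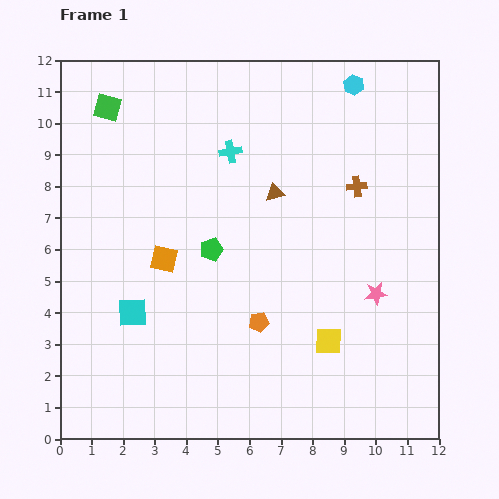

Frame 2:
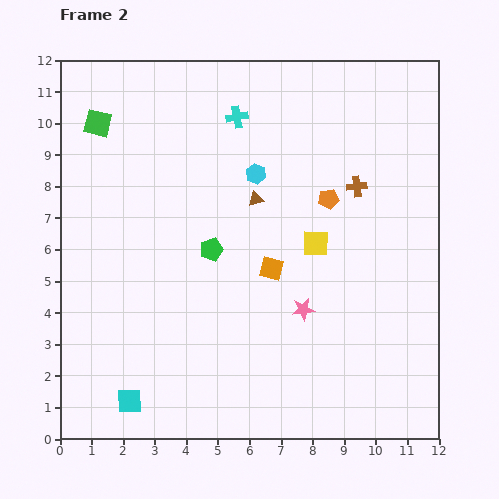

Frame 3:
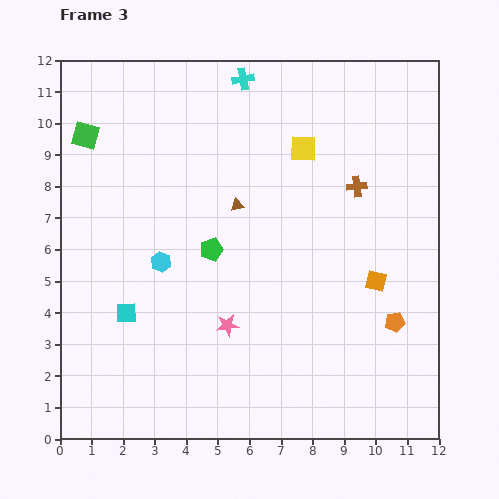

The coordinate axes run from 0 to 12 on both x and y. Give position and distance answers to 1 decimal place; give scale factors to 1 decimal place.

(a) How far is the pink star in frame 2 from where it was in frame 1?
2.4

The pink star moved from (10.0, 4.6) to (7.7, 4.1), a distance of √(2.3² + 0.5²) ≈ 2.4.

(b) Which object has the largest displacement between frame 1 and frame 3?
the cyan hexagon

(moved 8.3; next 6.7)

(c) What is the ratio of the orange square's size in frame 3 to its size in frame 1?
0.8×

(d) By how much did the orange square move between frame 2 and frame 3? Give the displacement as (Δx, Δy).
(3.3, -0.4)

The orange square was at (6.7, 5.4) in frame 2 and (10.0, 5.0) in frame 3.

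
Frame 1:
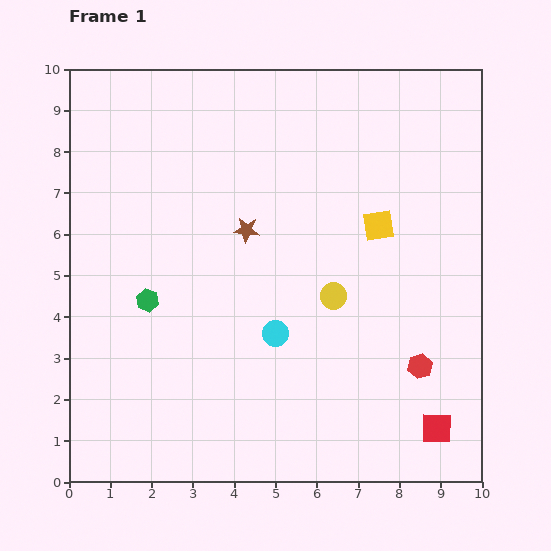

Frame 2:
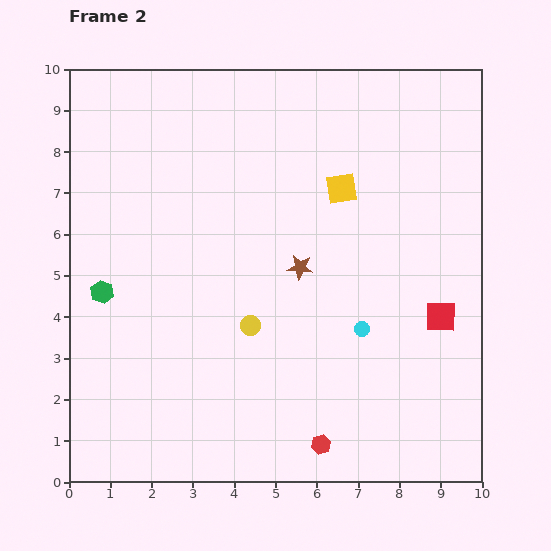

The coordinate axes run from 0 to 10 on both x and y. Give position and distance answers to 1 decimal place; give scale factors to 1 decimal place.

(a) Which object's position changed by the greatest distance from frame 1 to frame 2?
the red hexagon

(moved 3.1; next 2.7)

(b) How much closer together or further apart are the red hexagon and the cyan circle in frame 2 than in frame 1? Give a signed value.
-0.6

Distance in frame 1: 3.6. Distance in frame 2: 3.0.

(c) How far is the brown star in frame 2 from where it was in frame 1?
1.6

The brown star moved from (4.3, 6.1) to (5.6, 5.2), a distance of √(1.3² + 0.9²) ≈ 1.6.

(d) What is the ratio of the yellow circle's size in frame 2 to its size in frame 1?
0.8×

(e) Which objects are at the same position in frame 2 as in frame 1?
none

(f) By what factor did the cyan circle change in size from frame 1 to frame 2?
0.6×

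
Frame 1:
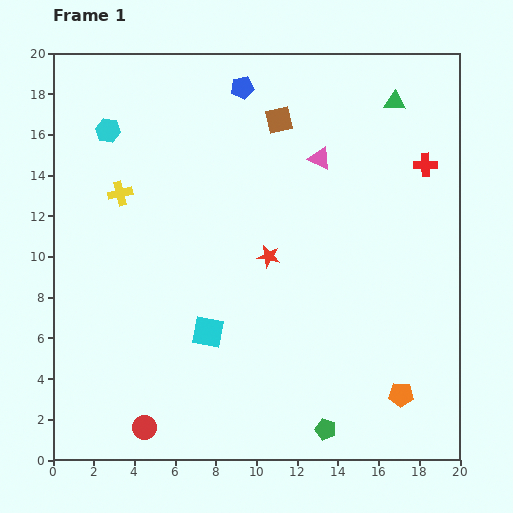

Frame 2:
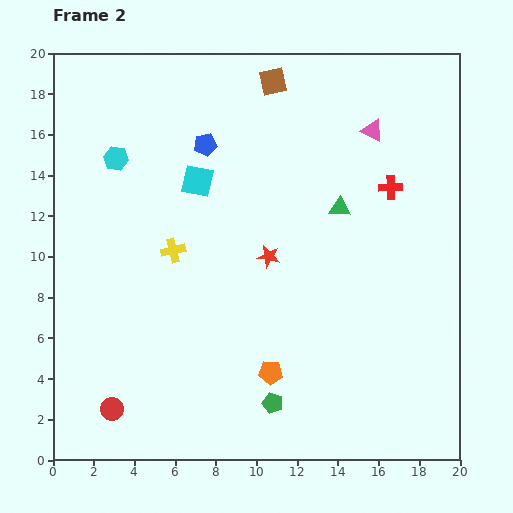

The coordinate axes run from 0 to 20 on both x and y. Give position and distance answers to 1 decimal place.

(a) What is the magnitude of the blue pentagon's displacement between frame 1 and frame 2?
3.3

The blue pentagon moved from (9.3, 18.3) to (7.5, 15.5), a distance of √(1.8² + 2.8²) ≈ 3.3.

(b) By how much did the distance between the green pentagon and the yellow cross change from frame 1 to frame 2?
-6.4

Distance in frame 1: 15.4. Distance in frame 2: 9.0.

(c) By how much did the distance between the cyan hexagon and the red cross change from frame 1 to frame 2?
-2.1

Distance in frame 1: 15.7. Distance in frame 2: 13.6.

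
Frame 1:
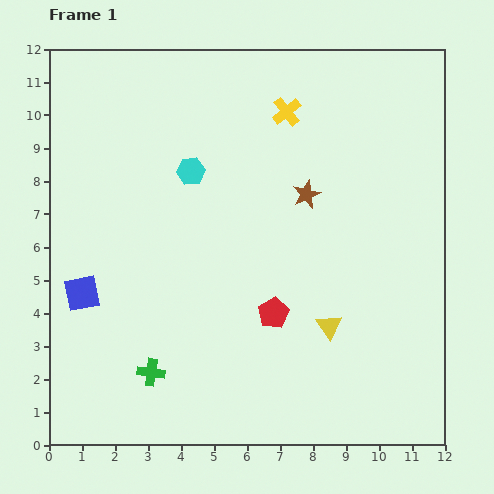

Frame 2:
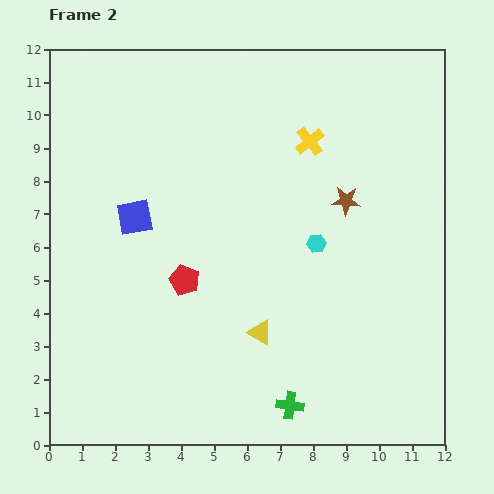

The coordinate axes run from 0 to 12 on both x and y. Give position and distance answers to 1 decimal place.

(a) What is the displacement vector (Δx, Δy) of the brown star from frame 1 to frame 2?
(1.2, -0.2)

The brown star was at (7.8, 7.6) in frame 1 and (9.0, 7.4) in frame 2.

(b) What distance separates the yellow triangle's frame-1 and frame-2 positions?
2.1

The yellow triangle moved from (8.5, 3.6) to (6.4, 3.4), a distance of √(2.1² + 0.2²) ≈ 2.1.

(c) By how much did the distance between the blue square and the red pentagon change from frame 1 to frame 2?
-3.4

Distance in frame 1: 5.8. Distance in frame 2: 2.4.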